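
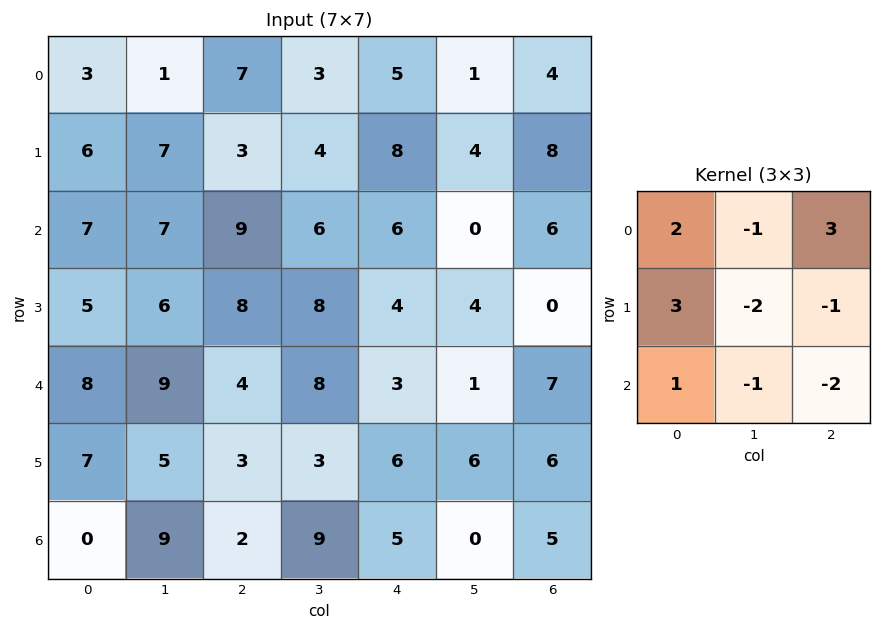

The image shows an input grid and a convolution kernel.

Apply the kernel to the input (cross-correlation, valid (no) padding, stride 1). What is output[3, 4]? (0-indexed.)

The receptive field on the input at this output position is [4 4 0 / 3 1 7 / 6 6 6]. Elementwise product with the kernel and sum: 4·2 + 4·-1 + 0·3 + 3·3 + 1·-2 + 7·-1 + 6·1 + 6·-1 + 6·-2.

-8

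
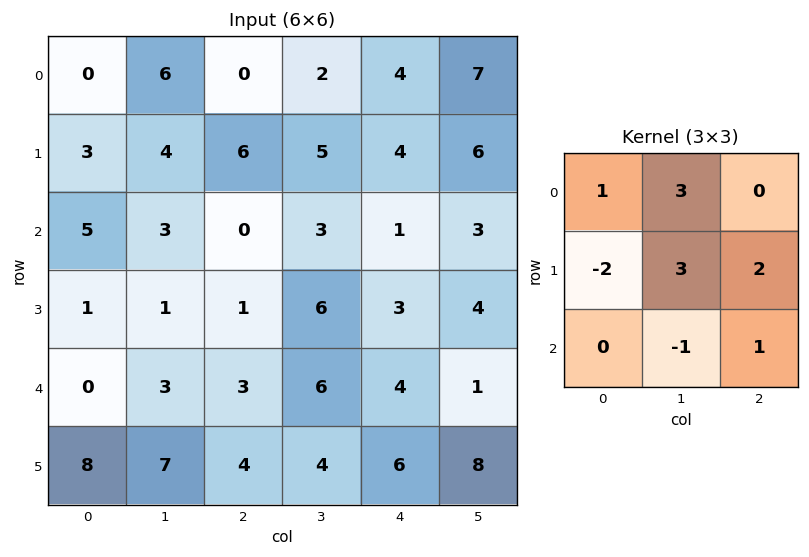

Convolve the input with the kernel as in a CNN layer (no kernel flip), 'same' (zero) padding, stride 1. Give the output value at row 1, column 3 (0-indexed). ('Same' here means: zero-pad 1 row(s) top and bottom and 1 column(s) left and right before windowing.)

The receptive field on the zero-padded input at this output position is [0 2 4 / 6 5 4 / 0 3 1]. Elementwise product with the kernel and sum: 0·1 + 2·3 + 6·-2 + 5·3 + 4·2 + 3·-1 + 1·1.

15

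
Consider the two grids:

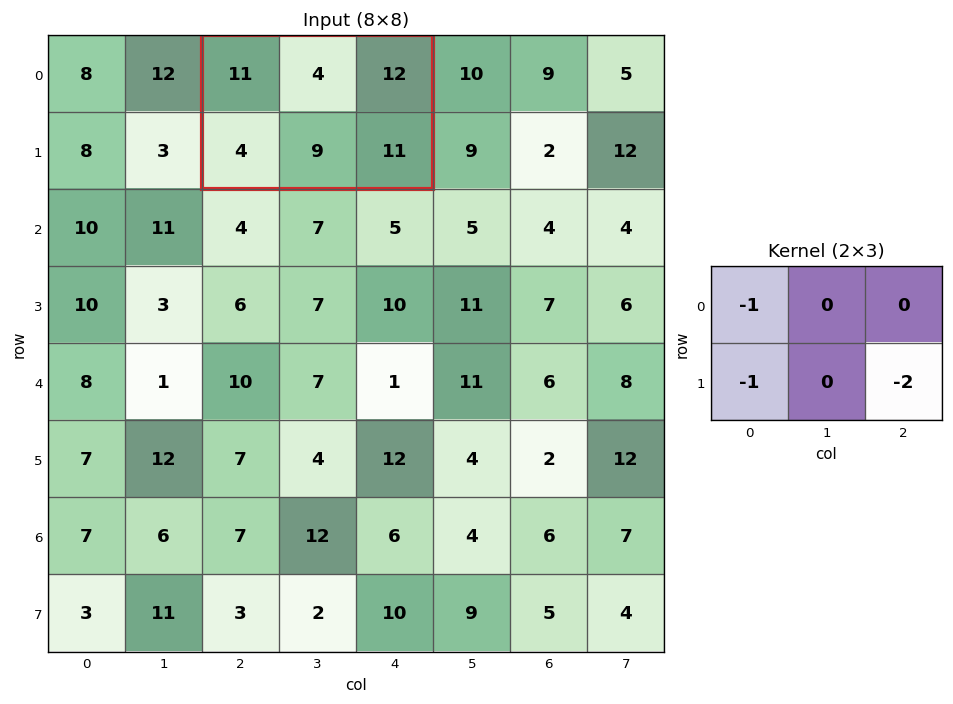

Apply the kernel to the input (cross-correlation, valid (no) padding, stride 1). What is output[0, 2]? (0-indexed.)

The receptive field on the input at this output position is [11 4 12 / 4 9 11]. Elementwise product with the kernel and sum: 11·-1 + 4·-1 + 11·-2.

-37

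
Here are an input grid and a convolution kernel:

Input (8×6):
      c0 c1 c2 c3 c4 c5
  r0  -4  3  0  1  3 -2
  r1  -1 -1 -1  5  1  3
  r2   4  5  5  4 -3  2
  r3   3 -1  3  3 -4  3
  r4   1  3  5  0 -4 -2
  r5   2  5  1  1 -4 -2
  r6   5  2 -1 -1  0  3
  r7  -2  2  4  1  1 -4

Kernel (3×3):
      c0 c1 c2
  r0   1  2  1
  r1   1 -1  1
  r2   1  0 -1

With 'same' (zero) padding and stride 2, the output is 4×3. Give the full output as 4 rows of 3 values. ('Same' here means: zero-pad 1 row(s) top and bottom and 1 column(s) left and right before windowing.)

8 -2 -2
-1 2 19
2 10 3
4 11 -2

Output[0,0]: The receptive field on the zero-padded input at this output position is [0 0 0 / 0 -4 3 / 0 -1 -1]. Elementwise product with the kernel and sum: 0·1 + 0·2 + 0·1 + 0·1 + -4·-1 + 3·1 + 0·1 + -1·-1.
Output[0,1]: The receptive field on the zero-padded input at this output position is [0 0 0 / 3 0 1 / -1 -1 5]. Elementwise product with the kernel and sum: 0·1 + 0·2 + 0·1 + 3·1 + 0·-1 + 1·1 + -1·1 + 5·-1.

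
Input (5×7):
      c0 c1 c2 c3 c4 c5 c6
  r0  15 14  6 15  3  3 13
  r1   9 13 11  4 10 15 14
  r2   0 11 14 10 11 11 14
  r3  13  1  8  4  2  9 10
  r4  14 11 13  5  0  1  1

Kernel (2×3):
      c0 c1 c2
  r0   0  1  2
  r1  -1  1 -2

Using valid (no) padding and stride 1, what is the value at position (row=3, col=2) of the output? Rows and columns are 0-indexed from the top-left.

0

The receptive field on the input at this output position is [8 4 2 / 13 5 0]. Elementwise product with the kernel and sum: 4·1 + 2·2 + 13·-1 + 5·1 + 0·-2.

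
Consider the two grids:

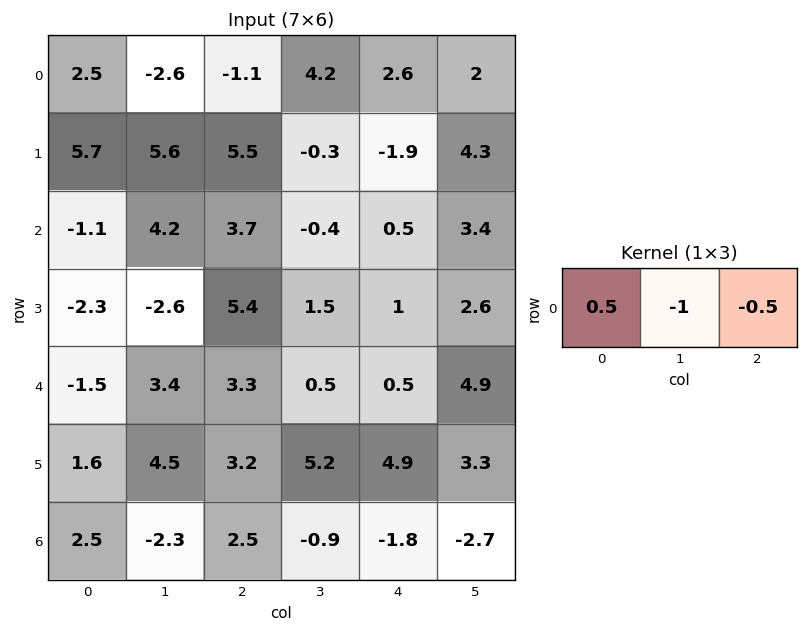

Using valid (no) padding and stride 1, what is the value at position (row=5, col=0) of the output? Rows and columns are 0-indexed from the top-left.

The receptive field on the input at this output position is [1.6 4.5 3.2]. Elementwise product with the kernel and sum: 1.6·0.5 + 4.5·-1 + 3.2·-0.5.

-5.3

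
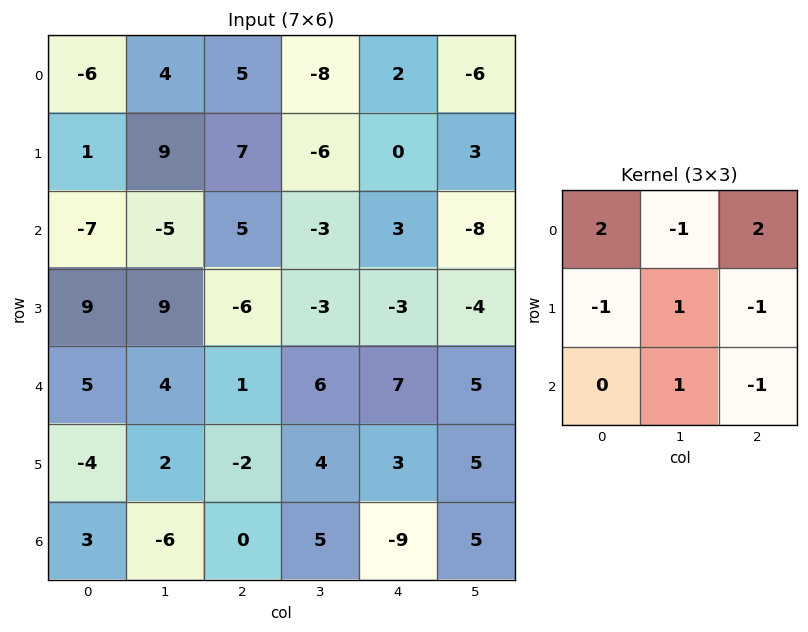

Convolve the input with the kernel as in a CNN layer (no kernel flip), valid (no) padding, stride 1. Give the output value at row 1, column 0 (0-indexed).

The receptive field on the input at this output position is [1 9 7 / -7 -5 5 / 9 9 -6]. Elementwise product with the kernel and sum: 1·2 + 9·-1 + 7·2 + -7·-1 + -5·1 + 5·-1 + 9·1 + -6·-1.

19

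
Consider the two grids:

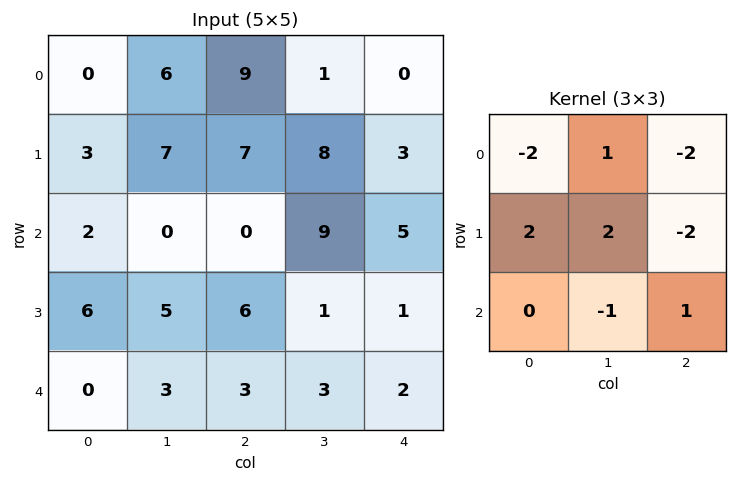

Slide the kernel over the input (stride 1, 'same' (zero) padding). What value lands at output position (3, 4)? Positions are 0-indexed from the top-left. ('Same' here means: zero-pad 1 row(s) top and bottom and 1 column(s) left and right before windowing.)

-11

The receptive field on the zero-padded input at this output position is [9 5 0 / 1 1 0 / 3 2 0]. Elementwise product with the kernel and sum: 9·-2 + 5·1 + 0·-2 + 1·2 + 1·2 + 0·-2 + 2·-1 + 0·1.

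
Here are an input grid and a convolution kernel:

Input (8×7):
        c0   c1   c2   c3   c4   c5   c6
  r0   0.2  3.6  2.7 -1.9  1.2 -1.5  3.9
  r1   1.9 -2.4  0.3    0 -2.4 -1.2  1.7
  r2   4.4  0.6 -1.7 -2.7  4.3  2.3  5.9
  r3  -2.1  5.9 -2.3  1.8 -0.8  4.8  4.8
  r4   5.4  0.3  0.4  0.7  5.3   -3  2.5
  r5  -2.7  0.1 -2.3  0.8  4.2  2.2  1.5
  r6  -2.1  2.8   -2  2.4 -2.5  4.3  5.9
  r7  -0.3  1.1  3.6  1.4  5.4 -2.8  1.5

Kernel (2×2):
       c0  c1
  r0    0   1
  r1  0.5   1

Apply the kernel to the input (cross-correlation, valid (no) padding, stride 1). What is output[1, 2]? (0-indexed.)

The receptive field on the input at this output position is [0.3 0 / -1.7 -2.7]. Elementwise product with the kernel and sum: 0·1 + -1.7·0.5 + -2.7·1.

-3.55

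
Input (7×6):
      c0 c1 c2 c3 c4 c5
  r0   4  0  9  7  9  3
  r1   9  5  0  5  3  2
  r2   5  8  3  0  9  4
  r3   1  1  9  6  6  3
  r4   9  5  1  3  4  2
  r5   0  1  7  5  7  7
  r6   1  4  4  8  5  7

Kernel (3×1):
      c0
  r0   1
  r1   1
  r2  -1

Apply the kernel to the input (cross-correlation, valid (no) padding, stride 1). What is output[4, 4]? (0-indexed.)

6

The receptive field on the input at this output position is [4 / 7 / 5]. Elementwise product with the kernel and sum: 4·1 + 7·1 + 5·-1.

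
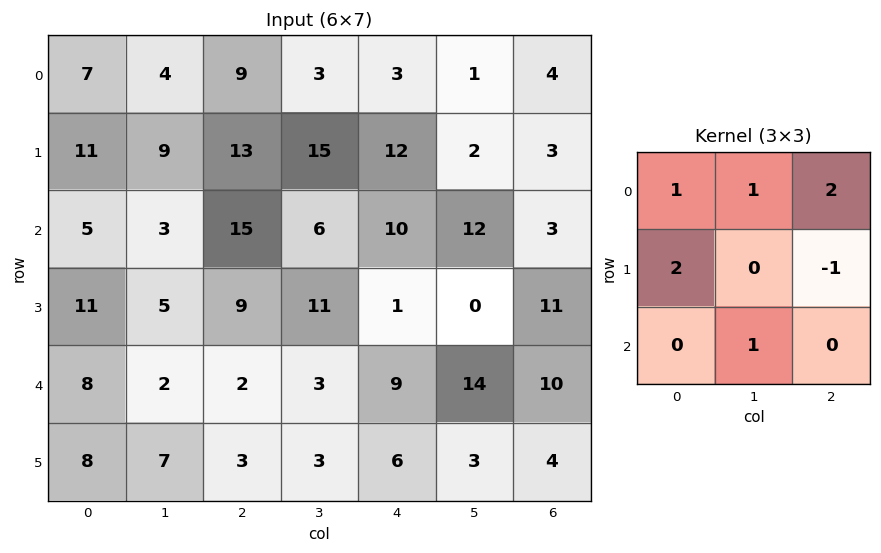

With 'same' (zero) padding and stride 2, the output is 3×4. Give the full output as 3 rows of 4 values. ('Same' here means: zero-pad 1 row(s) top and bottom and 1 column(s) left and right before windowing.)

Output[0,0]: The receptive field on the zero-padded input at this output position is [0 0 0 / 0 7 4 / 0 11 9]. Elementwise product with the kernel and sum: 0·1 + 0·1 + 0·2 + 0·2 + 4·-1 + 11·1.
Output[0,1]: The receptive field on the zero-padded input at this output position is [0 0 0 / 4 9 3 / 9 13 15]. Elementwise product with the kernel and sum: 0·1 + 0·1 + 0·2 + 4·2 + 3·-1 + 13·1.

7 18 17 5
37 61 32 40
27 40 10 43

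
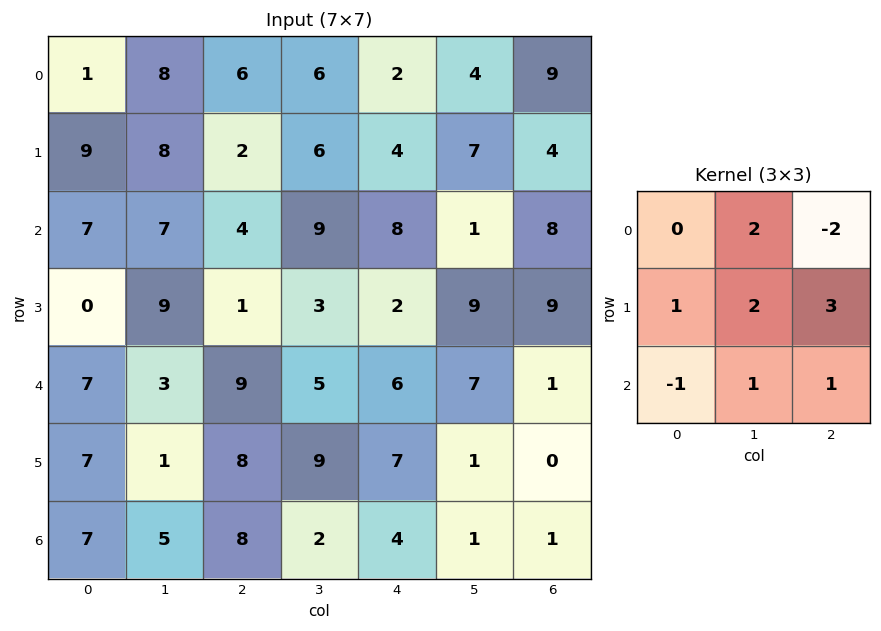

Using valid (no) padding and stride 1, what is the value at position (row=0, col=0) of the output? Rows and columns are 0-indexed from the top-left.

39

The receptive field on the input at this output position is [1 8 6 / 9 8 2 / 7 7 4]. Elementwise product with the kernel and sum: 8·2 + 6·-2 + 9·1 + 8·2 + 2·3 + 7·-1 + 7·1 + 4·1.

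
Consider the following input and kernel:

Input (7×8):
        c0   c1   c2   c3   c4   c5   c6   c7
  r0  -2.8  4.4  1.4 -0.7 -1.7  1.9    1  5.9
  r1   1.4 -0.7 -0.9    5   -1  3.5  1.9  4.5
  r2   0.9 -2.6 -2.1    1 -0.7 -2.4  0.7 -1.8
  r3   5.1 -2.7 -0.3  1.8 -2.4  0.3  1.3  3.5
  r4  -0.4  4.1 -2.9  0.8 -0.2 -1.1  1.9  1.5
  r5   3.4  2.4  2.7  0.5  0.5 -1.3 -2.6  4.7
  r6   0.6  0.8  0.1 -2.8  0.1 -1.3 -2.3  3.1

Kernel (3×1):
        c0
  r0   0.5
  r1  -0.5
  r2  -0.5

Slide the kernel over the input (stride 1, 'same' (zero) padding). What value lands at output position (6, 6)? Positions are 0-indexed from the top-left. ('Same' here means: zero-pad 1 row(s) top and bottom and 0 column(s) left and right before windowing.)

The receptive field on the zero-padded input at this output position is [-2.6 / -2.3 / 0]. Elementwise product with the kernel and sum: -2.6·0.5 + -2.3·-0.5 + 0·-0.5.

-0.15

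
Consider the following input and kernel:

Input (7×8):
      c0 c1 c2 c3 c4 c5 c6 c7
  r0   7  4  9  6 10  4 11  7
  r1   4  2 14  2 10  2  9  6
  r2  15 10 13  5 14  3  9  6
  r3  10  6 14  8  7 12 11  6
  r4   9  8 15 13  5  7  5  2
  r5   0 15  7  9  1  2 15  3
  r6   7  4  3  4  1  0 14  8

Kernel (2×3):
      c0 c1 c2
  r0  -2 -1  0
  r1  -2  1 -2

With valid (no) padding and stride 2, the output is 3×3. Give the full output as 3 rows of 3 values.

Output[0,0]: The receptive field on the input at this output position is [7 4 9 / 4 2 14]. Elementwise product with the kernel and sum: 7·-2 + 4·-1 + 4·-2 + 2·1 + 14·-2.

-52 -70 -60
-82 -65 -55
-25 -50 -47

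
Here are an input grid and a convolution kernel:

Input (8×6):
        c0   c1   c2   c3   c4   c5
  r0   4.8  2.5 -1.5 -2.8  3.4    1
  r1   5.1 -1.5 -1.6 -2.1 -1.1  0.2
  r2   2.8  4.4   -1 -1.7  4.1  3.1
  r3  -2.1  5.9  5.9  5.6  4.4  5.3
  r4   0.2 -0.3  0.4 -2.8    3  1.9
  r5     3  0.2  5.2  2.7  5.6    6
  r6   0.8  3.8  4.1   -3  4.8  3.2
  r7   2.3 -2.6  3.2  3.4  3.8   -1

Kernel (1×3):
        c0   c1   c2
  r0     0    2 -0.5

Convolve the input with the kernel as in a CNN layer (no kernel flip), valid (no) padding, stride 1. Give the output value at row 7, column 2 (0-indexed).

4.9

The receptive field on the input at this output position is [3.2 3.4 3.8]. Elementwise product with the kernel and sum: 3.4·2 + 3.8·-0.5.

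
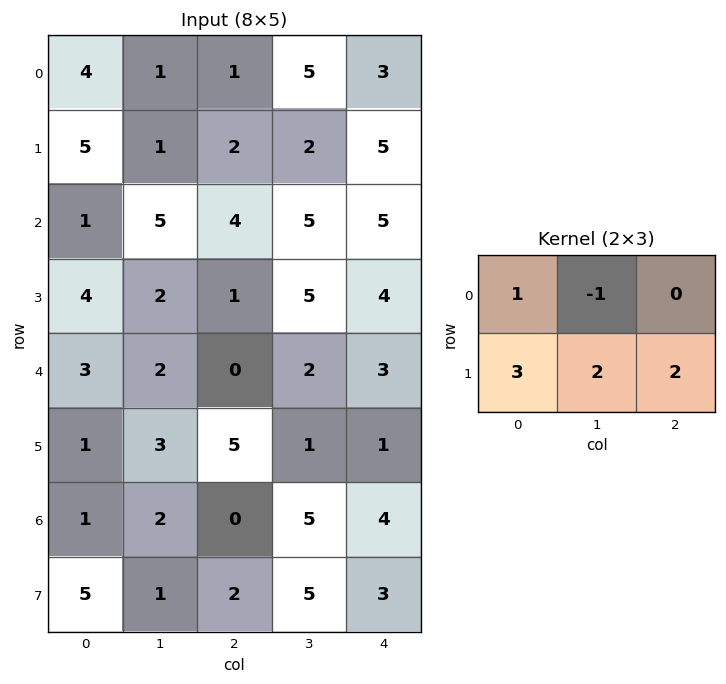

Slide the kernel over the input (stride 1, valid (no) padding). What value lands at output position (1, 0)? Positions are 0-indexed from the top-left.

25

The receptive field on the input at this output position is [5 1 2 / 1 5 4]. Elementwise product with the kernel and sum: 5·1 + 1·-1 + 1·3 + 5·2 + 4·2.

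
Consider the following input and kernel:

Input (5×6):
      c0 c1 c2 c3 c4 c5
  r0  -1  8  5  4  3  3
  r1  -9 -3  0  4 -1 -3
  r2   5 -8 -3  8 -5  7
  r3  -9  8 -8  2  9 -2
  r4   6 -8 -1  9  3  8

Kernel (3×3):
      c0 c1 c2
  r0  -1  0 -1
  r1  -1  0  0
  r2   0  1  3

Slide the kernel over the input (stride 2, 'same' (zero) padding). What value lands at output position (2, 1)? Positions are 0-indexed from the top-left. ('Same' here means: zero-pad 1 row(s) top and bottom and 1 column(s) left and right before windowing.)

The receptive field on the zero-padded input at this output position is [8 -8 2 / -8 -1 9 / 0 0 0]. Elementwise product with the kernel and sum: 8·-1 + 2·-1 + -8·-1 + 0·1 + 0·3.

-2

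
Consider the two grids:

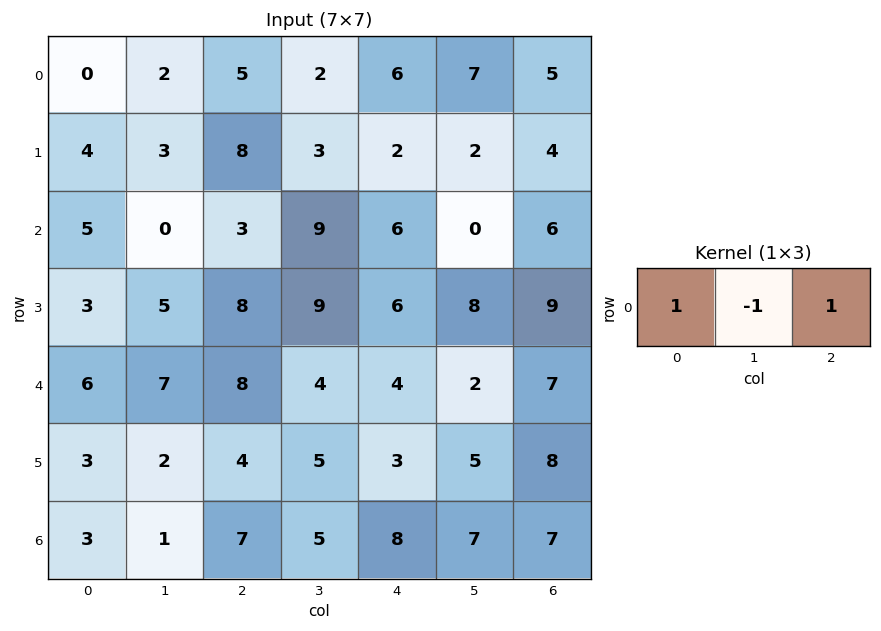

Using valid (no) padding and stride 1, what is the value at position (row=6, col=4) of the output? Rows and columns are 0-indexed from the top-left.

8

The receptive field on the input at this output position is [8 7 7]. Elementwise product with the kernel and sum: 8·1 + 7·-1 + 7·1.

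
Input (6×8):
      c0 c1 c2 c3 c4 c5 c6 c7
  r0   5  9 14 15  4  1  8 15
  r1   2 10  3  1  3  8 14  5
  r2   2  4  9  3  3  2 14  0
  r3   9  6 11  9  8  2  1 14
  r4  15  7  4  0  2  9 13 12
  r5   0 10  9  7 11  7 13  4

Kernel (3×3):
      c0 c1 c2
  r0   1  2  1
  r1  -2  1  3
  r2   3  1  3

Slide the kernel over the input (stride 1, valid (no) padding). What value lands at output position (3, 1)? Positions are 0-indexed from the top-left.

The receptive field on the input at this output position is [6 11 9 / 7 4 0 / 10 9 7]. Elementwise product with the kernel and sum: 6·1 + 11·2 + 9·1 + 7·-2 + 4·1 + 0·3 + 10·3 + 9·1 + 7·3.

87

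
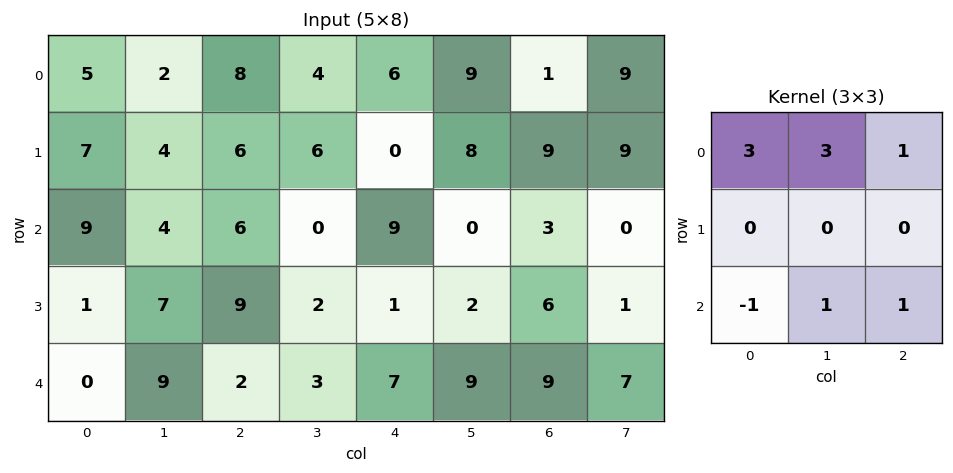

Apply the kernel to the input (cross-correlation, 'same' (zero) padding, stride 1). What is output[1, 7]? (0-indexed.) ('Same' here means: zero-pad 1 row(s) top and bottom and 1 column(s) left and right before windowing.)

The receptive field on the zero-padded input at this output position is [1 9 0 / 9 9 0 / 3 0 0]. Elementwise product with the kernel and sum: 1·3 + 9·3 + 0·1 + 3·-1 + 0·1 + 0·1.

27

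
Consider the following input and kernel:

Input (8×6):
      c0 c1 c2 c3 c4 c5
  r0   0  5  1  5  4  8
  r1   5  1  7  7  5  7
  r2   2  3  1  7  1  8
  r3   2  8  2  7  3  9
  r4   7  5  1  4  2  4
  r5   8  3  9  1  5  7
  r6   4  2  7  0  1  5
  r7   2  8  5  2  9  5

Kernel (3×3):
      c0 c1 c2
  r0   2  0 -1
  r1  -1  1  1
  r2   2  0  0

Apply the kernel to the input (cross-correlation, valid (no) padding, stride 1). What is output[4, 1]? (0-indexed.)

17

The receptive field on the input at this output position is [5 1 4 / 3 9 1 / 2 7 0]. Elementwise product with the kernel and sum: 5·2 + 4·-1 + 3·-1 + 9·1 + 1·1 + 2·2.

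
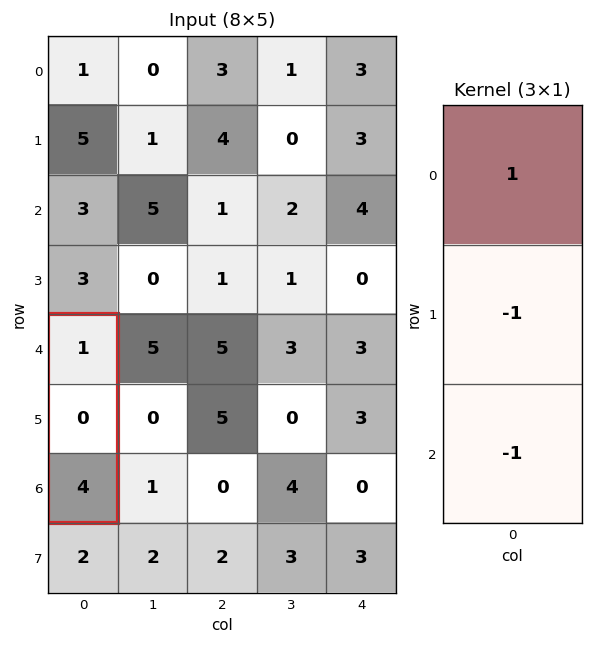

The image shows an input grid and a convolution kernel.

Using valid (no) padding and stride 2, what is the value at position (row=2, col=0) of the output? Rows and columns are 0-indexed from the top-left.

The receptive field on the input at this output position is [1 / 0 / 4]. Elementwise product with the kernel and sum: 1·1 + 0·-1 + 4·-1.

-3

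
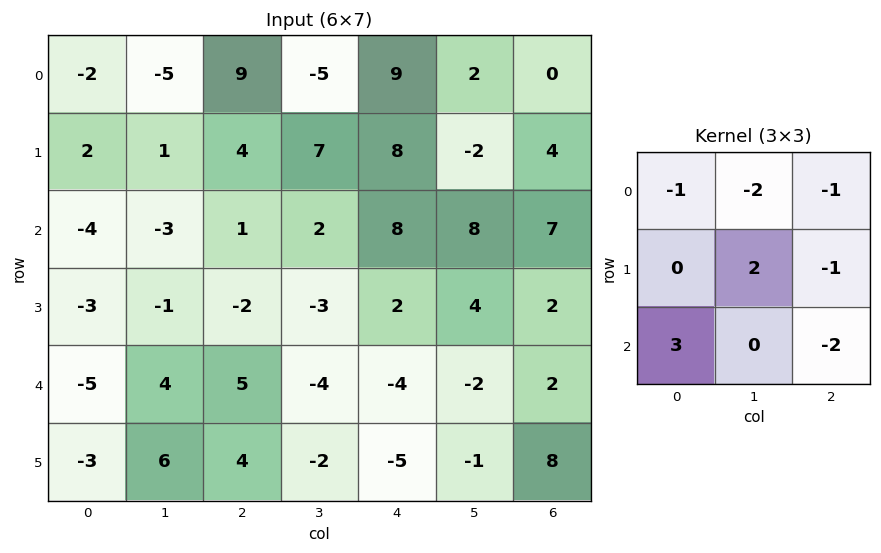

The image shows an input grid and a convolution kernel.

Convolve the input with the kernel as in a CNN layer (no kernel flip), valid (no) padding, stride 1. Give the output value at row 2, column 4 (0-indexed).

The receptive field on the input at this output position is [8 8 7 / 2 4 2 / -4 -2 2]. Elementwise product with the kernel and sum: 8·-1 + 8·-2 + 7·-1 + 4·2 + 2·-1 + -4·3 + 2·-2.

-41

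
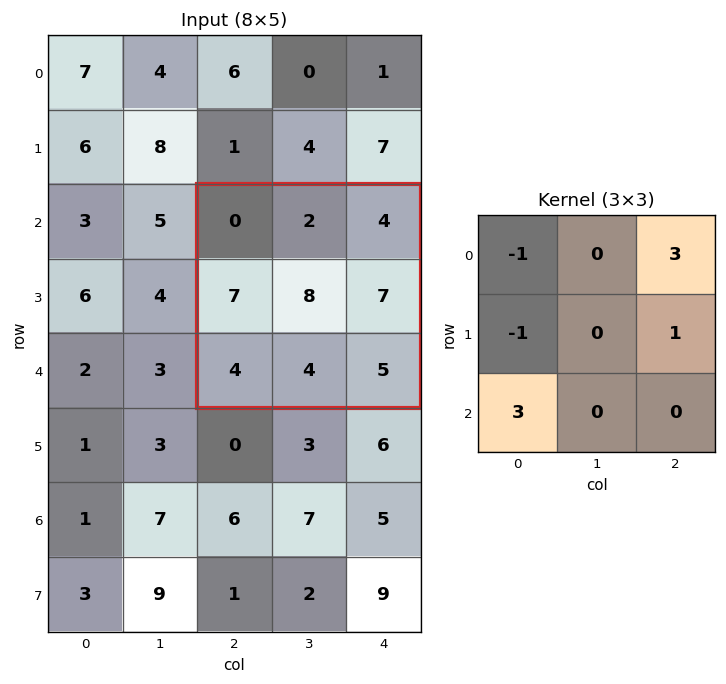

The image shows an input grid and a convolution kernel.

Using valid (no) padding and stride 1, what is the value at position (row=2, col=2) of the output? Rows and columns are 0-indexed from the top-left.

24

The receptive field on the input at this output position is [0 2 4 / 7 8 7 / 4 4 5]. Elementwise product with the kernel and sum: 0·-1 + 4·3 + 7·-1 + 7·1 + 4·3.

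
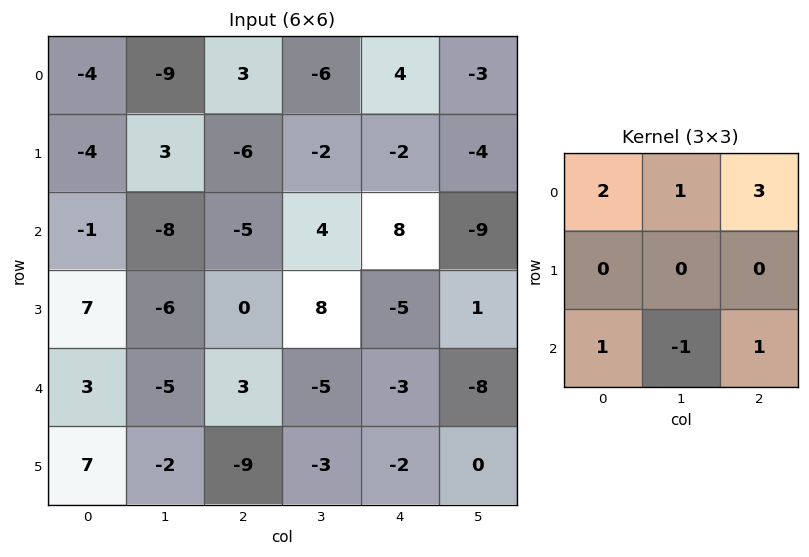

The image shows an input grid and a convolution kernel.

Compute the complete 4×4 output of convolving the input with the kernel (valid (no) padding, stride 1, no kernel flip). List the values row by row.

-6 -32 11 -30
-10 -4 -33 -4
-14 -22 23 -21
8 16 -15 13

Output[0,0]: The receptive field on the input at this output position is [-4 -9 3 / -4 3 -6 / -1 -8 -5]. Elementwise product with the kernel and sum: -4·2 + -9·1 + 3·3 + -1·1 + -8·-1 + -5·1.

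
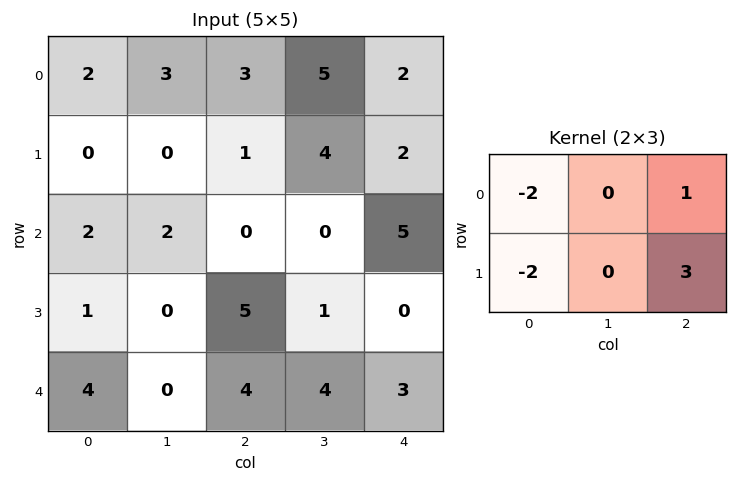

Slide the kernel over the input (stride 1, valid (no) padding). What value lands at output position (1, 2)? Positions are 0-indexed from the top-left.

The receptive field on the input at this output position is [1 4 2 / 0 0 5]. Elementwise product with the kernel and sum: 1·-2 + 2·1 + 0·-2 + 5·3.

15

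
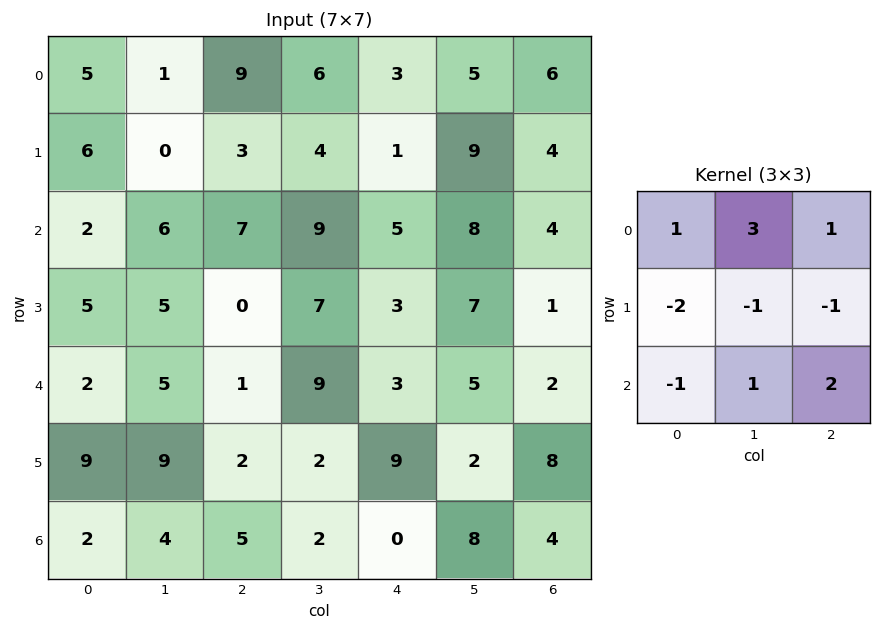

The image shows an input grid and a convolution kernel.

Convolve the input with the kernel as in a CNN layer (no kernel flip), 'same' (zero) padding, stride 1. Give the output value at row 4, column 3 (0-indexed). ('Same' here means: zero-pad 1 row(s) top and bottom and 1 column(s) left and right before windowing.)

The receptive field on the zero-padded input at this output position is [0 7 3 / 1 9 3 / 2 2 9]. Elementwise product with the kernel and sum: 0·1 + 7·3 + 3·1 + 1·-2 + 9·-1 + 3·-1 + 2·-1 + 2·1 + 9·2.

28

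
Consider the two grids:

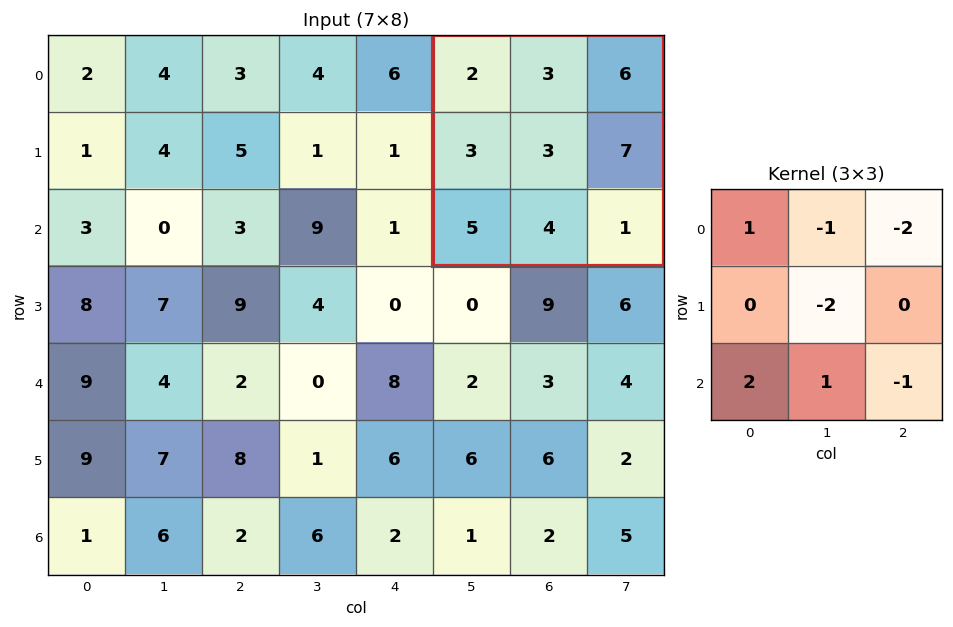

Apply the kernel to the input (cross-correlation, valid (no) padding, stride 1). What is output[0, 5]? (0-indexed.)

The receptive field on the input at this output position is [2 3 6 / 3 3 7 / 5 4 1]. Elementwise product with the kernel and sum: 2·1 + 3·-1 + 6·-2 + 3·-2 + 5·2 + 4·1 + 1·-1.

-6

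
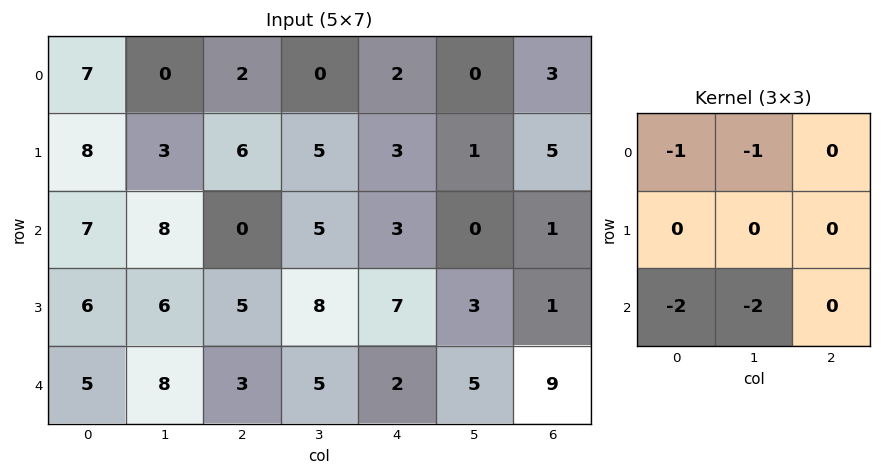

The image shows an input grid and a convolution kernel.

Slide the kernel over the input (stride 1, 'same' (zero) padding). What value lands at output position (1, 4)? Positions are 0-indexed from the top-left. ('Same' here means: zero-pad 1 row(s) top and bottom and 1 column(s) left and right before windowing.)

-18

The receptive field on the zero-padded input at this output position is [0 2 0 / 5 3 1 / 5 3 0]. Elementwise product with the kernel and sum: 0·-1 + 2·-1 + 5·-2 + 3·-2.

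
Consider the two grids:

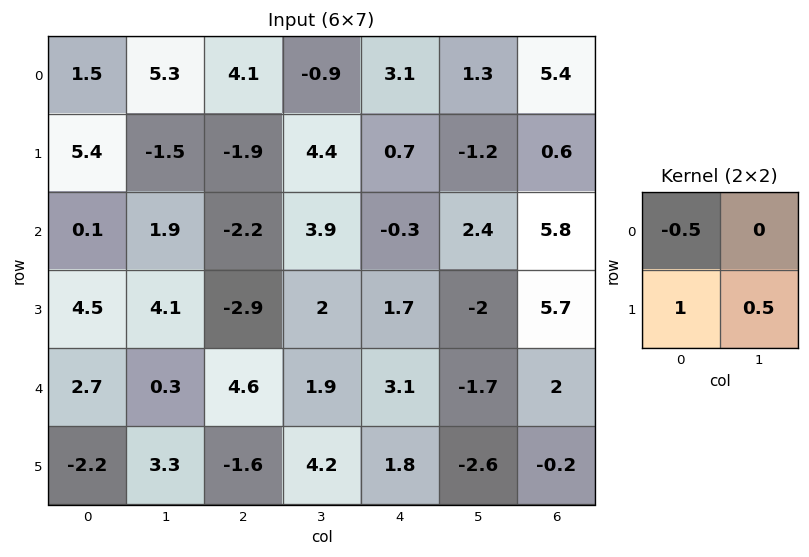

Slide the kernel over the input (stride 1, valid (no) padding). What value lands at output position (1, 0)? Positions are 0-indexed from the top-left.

The receptive field on the input at this output position is [5.4 -1.5 / 0.1 1.9]. Elementwise product with the kernel and sum: 5.4·-0.5 + 0.1·1 + 1.9·0.5.

-1.65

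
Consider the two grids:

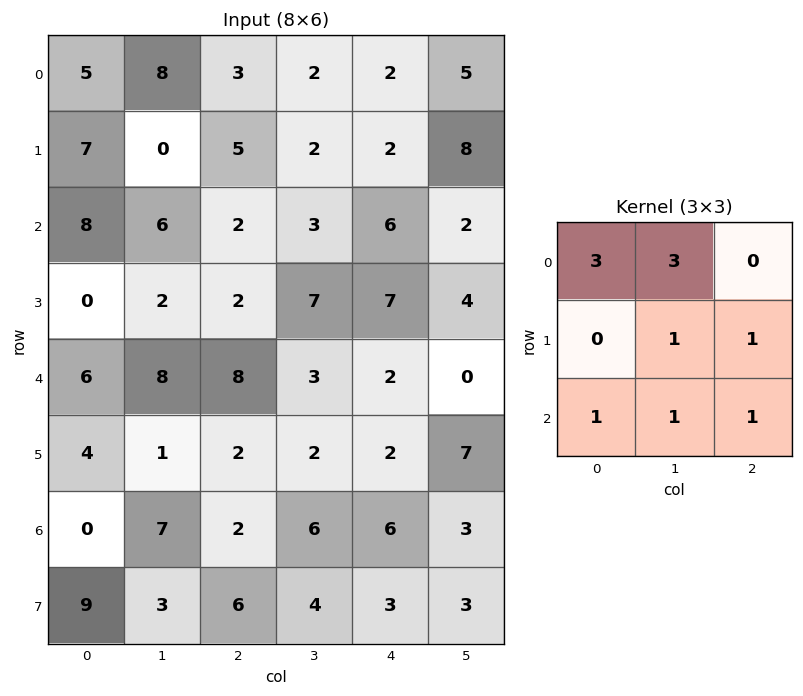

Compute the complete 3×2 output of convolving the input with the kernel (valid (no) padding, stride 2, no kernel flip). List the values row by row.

60 30
68 42
54 51

Output[0,0]: The receptive field on the input at this output position is [5 8 3 / 7 0 5 / 8 6 2]. Elementwise product with the kernel and sum: 5·3 + 8·3 + 0·1 + 5·1 + 8·1 + 6·1 + 2·1.
Output[0,1]: The receptive field on the input at this output position is [3 2 2 / 5 2 2 / 2 3 6]. Elementwise product with the kernel and sum: 3·3 + 2·3 + 2·1 + 2·1 + 2·1 + 3·1 + 6·1.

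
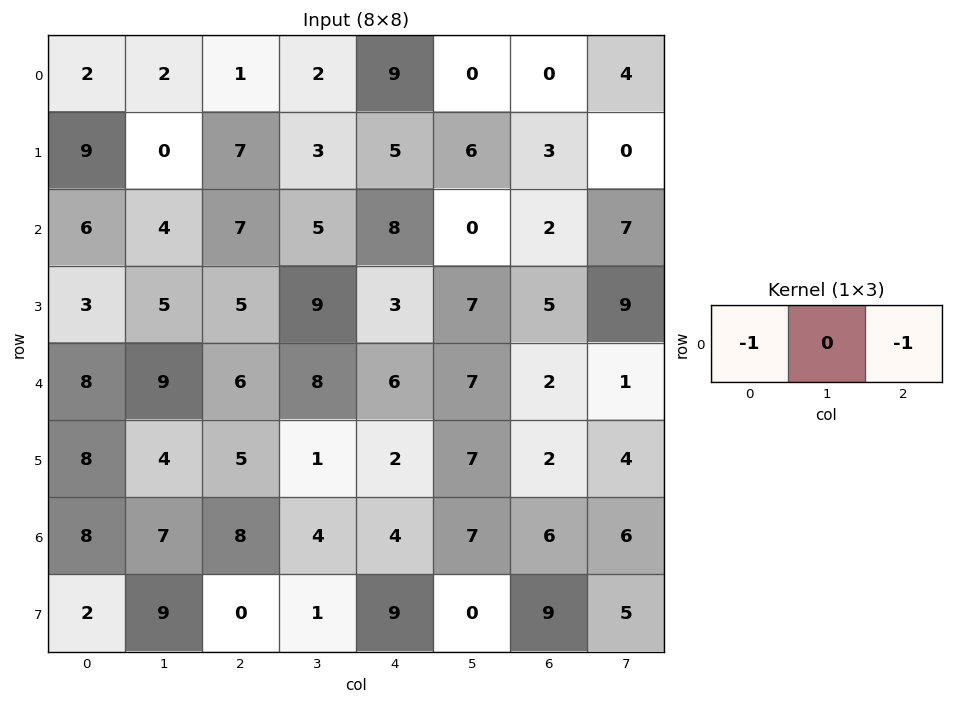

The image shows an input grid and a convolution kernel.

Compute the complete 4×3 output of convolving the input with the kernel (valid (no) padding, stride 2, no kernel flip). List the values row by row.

-3 -10 -9
-13 -15 -10
-14 -12 -8
-16 -12 -10

Output[0,0]: The receptive field on the input at this output position is [2 2 1]. Elementwise product with the kernel and sum: 2·-1 + 1·-1.
Output[0,1]: The receptive field on the input at this output position is [1 2 9]. Elementwise product with the kernel and sum: 1·-1 + 9·-1.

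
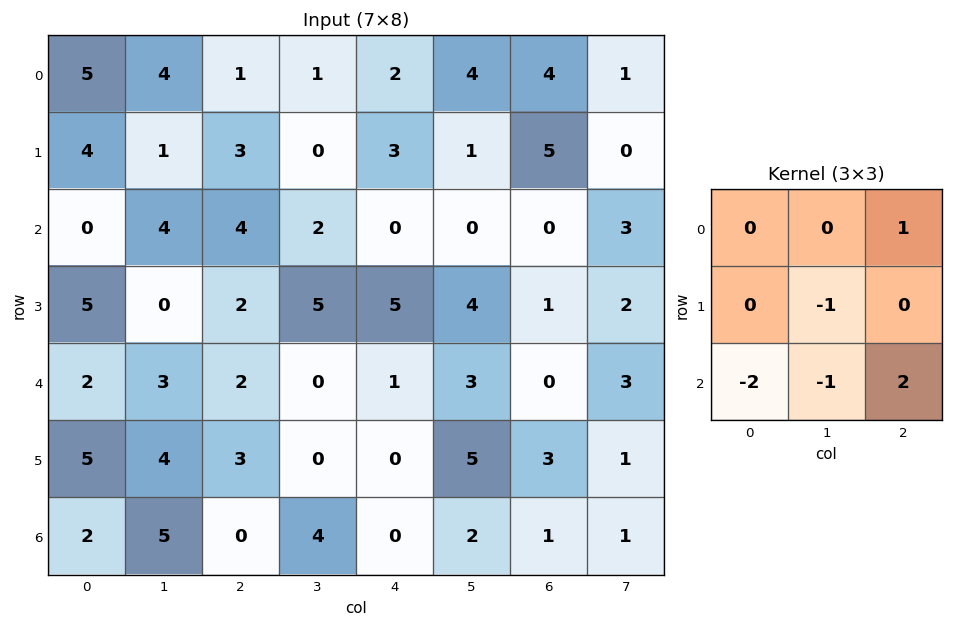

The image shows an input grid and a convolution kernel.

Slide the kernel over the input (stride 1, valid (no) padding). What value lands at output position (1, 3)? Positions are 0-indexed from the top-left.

-6

The receptive field on the input at this output position is [0 3 1 / 2 0 0 / 5 5 4]. Elementwise product with the kernel and sum: 1·1 + 0·-1 + 5·-2 + 5·-1 + 4·2.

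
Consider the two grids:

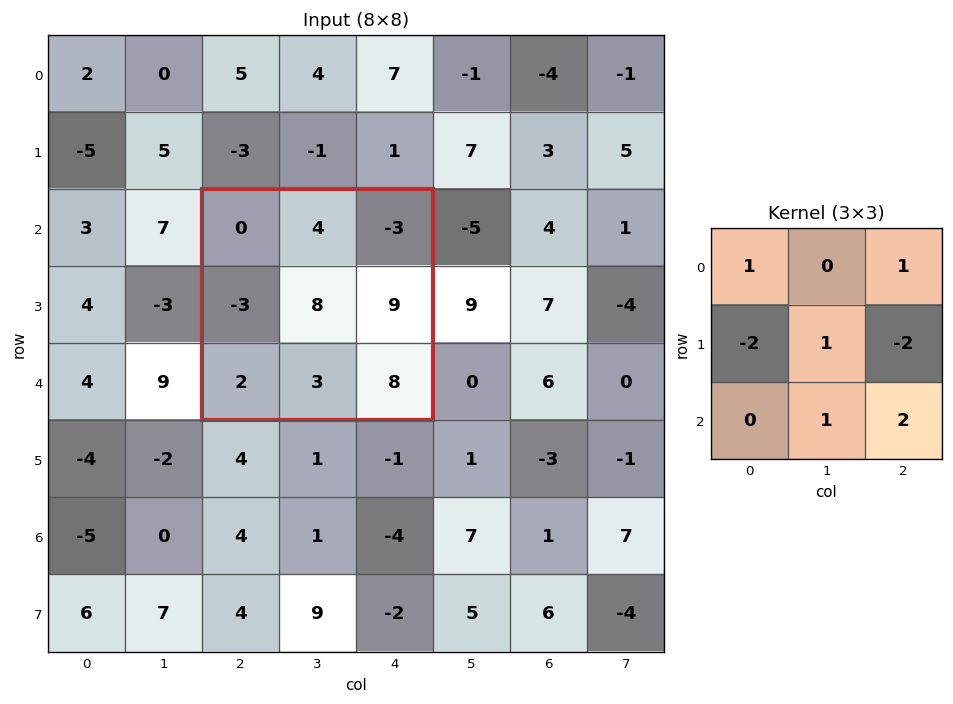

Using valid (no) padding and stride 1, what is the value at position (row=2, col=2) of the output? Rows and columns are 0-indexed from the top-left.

The receptive field on the input at this output position is [0 4 -3 / -3 8 9 / 2 3 8]. Elementwise product with the kernel and sum: 0·1 + -3·1 + -3·-2 + 8·1 + 9·-2 + 3·1 + 8·2.

12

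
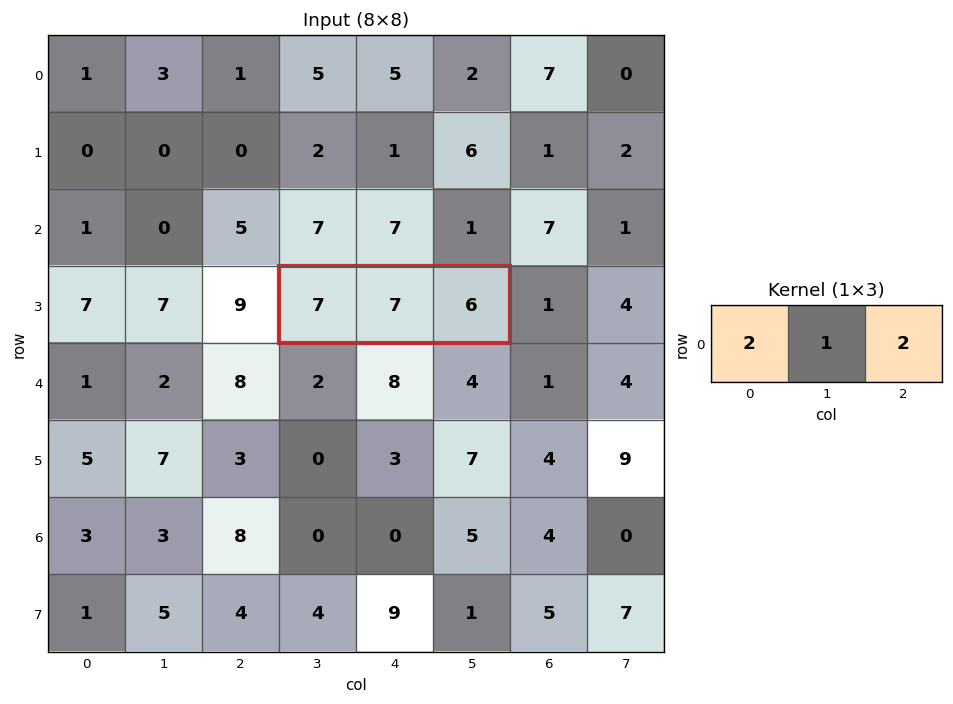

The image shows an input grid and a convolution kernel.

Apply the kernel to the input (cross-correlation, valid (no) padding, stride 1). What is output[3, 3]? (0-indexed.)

The receptive field on the input at this output position is [7 7 6]. Elementwise product with the kernel and sum: 7·2 + 7·1 + 6·2.

33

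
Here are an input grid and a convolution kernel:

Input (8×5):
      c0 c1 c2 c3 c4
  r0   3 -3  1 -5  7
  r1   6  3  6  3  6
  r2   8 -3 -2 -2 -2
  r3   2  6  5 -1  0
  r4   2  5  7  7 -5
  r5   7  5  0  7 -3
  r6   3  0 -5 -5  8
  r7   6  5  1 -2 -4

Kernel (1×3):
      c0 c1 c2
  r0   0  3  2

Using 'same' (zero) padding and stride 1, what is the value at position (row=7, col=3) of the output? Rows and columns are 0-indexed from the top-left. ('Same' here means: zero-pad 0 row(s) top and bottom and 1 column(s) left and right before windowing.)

-14

The receptive field on the zero-padded input at this output position is [1 -2 -4]. Elementwise product with the kernel and sum: -2·3 + -4·2.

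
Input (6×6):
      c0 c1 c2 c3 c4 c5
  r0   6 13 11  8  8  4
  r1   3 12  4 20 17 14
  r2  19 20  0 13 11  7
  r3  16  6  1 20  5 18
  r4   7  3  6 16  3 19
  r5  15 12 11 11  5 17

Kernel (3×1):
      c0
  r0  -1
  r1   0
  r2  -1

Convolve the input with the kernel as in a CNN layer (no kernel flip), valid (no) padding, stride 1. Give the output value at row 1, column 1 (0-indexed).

The receptive field on the input at this output position is [12 / 20 / 6]. Elementwise product with the kernel and sum: 12·-1 + 6·-1.

-18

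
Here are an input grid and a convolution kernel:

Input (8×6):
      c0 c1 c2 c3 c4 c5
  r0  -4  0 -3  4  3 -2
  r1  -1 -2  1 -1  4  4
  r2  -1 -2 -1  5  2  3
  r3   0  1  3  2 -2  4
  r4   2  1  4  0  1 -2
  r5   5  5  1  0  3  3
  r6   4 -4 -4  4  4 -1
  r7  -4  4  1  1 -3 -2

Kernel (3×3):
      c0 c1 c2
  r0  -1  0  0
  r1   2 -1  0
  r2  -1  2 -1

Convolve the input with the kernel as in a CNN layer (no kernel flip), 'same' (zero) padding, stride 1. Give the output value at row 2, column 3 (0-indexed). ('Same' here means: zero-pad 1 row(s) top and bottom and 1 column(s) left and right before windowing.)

The receptive field on the zero-padded input at this output position is [1 -1 4 / -1 5 2 / 3 2 -2]. Elementwise product with the kernel and sum: 1·-1 + -1·2 + 5·-1 + 3·-1 + 2·2 + -2·-1.

-5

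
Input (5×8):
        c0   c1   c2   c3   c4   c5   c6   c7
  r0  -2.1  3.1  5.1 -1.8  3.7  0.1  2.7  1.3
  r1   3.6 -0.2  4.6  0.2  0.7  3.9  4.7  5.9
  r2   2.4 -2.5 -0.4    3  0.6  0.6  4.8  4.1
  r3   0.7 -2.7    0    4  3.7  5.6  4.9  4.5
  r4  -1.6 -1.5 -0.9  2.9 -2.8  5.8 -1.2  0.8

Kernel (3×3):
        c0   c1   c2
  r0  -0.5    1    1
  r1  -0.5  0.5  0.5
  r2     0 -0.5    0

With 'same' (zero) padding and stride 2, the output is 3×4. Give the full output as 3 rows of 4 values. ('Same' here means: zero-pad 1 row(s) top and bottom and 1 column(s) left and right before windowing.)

-1.3 -2.2 2.45 -0.4
3 7.45 1.75 10.35
-3.55 7.1 7.35 3.5

Output[0,0]: The receptive field on the zero-padded input at this output position is [0 0 0 / 0 -2.1 3.1 / 0 3.6 -0.2]. Elementwise product with the kernel and sum: 0·-0.5 + 0·1 + 0·1 + 0·-0.5 + -2.1·0.5 + 3.1·0.5 + 3.6·-0.5.
Output[0,1]: The receptive field on the zero-padded input at this output position is [0 0 0 / 3.1 5.1 -1.8 / -0.2 4.6 0.2]. Elementwise product with the kernel and sum: 0·-0.5 + 0·1 + 0·1 + 3.1·-0.5 + 5.1·0.5 + -1.8·0.5 + 4.6·-0.5.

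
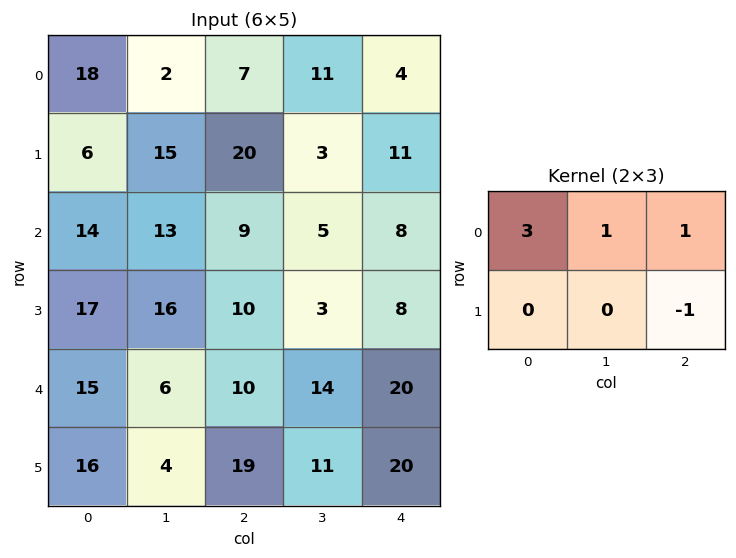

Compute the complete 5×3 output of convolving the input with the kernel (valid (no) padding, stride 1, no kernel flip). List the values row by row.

43 21 25
44 63 66
54 50 32
67 47 21
42 31 44

Output[0,0]: The receptive field on the input at this output position is [18 2 7 / 6 15 20]. Elementwise product with the kernel and sum: 18·3 + 2·1 + 7·1 + 20·-1.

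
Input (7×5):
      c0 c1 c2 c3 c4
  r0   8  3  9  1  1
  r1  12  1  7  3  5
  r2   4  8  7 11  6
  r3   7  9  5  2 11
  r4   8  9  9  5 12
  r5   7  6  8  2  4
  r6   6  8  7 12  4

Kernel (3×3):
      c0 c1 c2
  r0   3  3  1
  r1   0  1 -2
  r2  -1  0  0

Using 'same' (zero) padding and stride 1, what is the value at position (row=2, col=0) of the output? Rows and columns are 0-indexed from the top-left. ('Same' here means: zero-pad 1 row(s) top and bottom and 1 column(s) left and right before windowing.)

25

The receptive field on the zero-padded input at this output position is [0 12 1 / 0 4 8 / 0 7 9]. Elementwise product with the kernel and sum: 0·3 + 12·3 + 1·1 + 4·1 + 8·-2 + 0·-1.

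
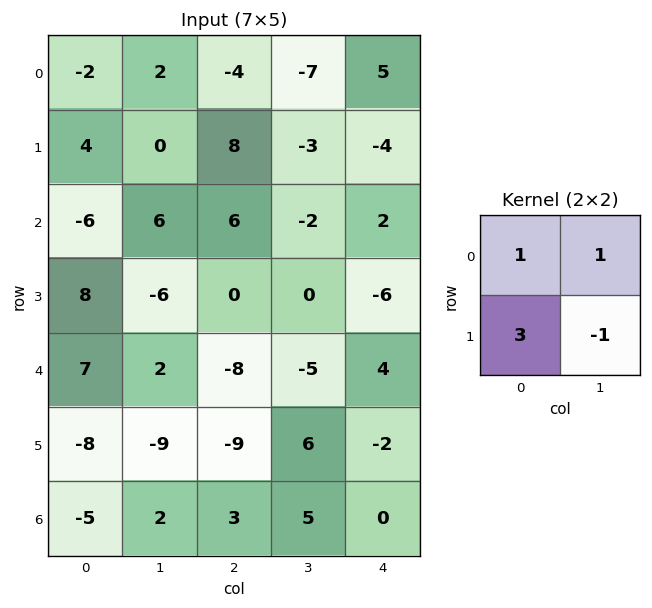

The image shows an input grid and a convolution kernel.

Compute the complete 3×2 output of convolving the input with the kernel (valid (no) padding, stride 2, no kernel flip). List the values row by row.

Output[0,0]: The receptive field on the input at this output position is [-2 2 / 4 0]. Elementwise product with the kernel and sum: -2·1 + 2·1 + 4·3 + 0·-1.

12 16
30 4
-6 -46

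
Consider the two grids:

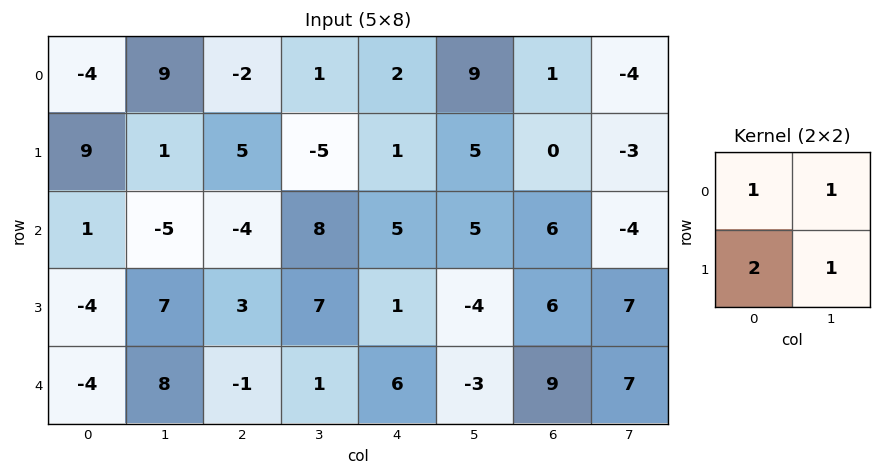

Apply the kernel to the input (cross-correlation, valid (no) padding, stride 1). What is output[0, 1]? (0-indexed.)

14

The receptive field on the input at this output position is [9 -2 / 1 5]. Elementwise product with the kernel and sum: 9·1 + -2·1 + 1·2 + 5·1.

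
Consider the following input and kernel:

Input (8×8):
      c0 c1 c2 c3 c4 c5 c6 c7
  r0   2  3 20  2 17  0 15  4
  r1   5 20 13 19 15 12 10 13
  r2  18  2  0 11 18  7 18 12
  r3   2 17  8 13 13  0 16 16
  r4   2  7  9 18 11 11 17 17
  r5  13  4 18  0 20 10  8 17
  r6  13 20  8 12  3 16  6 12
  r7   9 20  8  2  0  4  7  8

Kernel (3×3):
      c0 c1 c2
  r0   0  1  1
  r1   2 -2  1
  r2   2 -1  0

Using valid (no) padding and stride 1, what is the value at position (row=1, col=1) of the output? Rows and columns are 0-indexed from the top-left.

The receptive field on the input at this output position is [20 13 19 / 2 0 11 / 17 8 13]. Elementwise product with the kernel and sum: 13·1 + 19·1 + 2·2 + 0·-2 + 11·1 + 17·2 + 8·-1.

73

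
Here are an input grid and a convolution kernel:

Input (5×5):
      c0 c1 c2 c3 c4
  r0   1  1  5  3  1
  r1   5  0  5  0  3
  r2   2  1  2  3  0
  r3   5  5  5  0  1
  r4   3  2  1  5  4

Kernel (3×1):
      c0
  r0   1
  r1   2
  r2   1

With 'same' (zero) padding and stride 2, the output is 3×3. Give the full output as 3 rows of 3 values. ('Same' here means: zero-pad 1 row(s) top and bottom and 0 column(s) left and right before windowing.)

Output[0,0]: The receptive field on the zero-padded input at this output position is [0 / 1 / 5]. Elementwise product with the kernel and sum: 0·1 + 1·2 + 5·1.
Output[0,1]: The receptive field on the zero-padded input at this output position is [0 / 5 / 5]. Elementwise product with the kernel and sum: 0·1 + 5·2 + 5·1.

7 15 5
14 14 4
11 7 9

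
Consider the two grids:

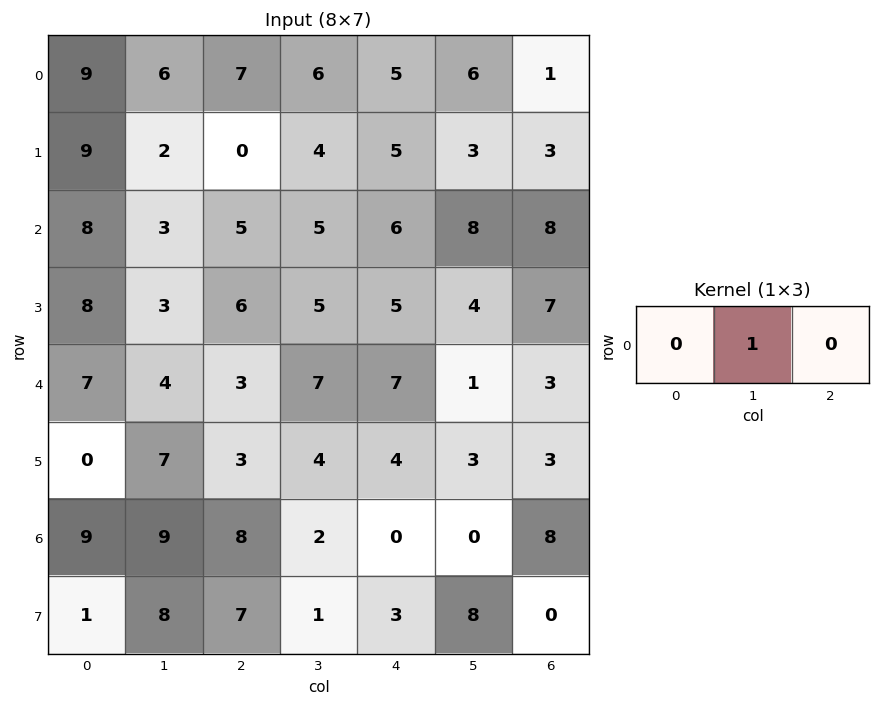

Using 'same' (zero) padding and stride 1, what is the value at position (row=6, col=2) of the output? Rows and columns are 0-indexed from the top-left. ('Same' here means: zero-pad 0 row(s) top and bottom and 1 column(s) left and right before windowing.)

8

The receptive field on the zero-padded input at this output position is [9 8 2]. Elementwise product with the kernel and sum: 8·1.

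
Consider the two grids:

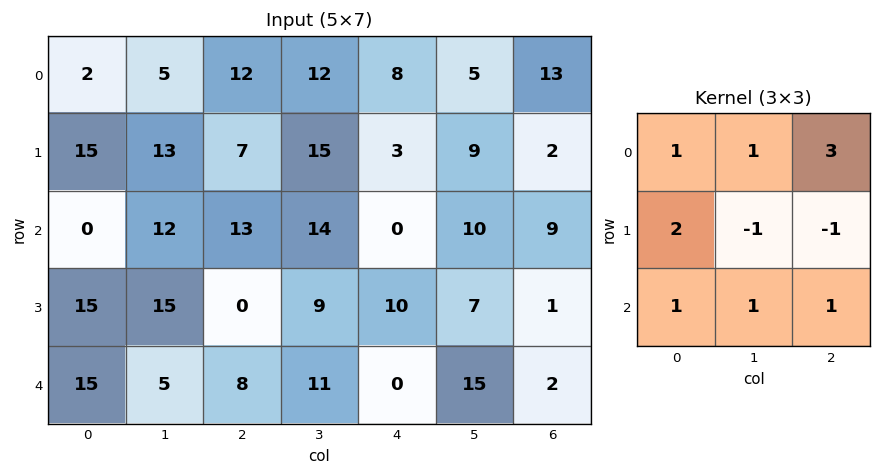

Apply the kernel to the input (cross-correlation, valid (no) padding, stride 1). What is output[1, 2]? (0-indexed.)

The receptive field on the input at this output position is [7 15 3 / 13 14 0 / 0 9 10]. Elementwise product with the kernel and sum: 7·1 + 15·1 + 3·3 + 13·2 + 14·-1 + 0·-1 + 0·1 + 9·1 + 10·1.

62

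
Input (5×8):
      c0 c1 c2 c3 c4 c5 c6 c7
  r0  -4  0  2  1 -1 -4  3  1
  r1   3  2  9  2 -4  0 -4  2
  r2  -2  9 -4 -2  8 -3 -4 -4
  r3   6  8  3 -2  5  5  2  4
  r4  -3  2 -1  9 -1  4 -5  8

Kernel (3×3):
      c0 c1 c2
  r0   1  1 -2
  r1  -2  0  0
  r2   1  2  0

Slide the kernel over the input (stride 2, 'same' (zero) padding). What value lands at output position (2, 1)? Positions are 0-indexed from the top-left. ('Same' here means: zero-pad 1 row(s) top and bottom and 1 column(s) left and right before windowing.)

11

The receptive field on the zero-padded input at this output position is [8 3 -2 / 2 -1 9 / 0 0 0]. Elementwise product with the kernel and sum: 8·1 + 3·1 + -2·-2 + 2·-2 + 0·1 + 0·2.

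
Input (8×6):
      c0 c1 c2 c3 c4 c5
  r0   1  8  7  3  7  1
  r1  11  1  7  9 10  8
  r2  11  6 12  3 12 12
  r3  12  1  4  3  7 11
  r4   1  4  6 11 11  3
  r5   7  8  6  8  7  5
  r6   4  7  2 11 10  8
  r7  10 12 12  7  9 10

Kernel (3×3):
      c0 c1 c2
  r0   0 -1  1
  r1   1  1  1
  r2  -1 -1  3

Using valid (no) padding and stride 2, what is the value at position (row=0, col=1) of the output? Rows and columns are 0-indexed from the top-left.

51

The receptive field on the input at this output position is [7 3 7 / 7 9 10 / 12 3 12]. Elementwise product with the kernel and sum: 3·-1 + 7·1 + 7·1 + 9·1 + 10·1 + 12·-1 + 3·-1 + 12·3.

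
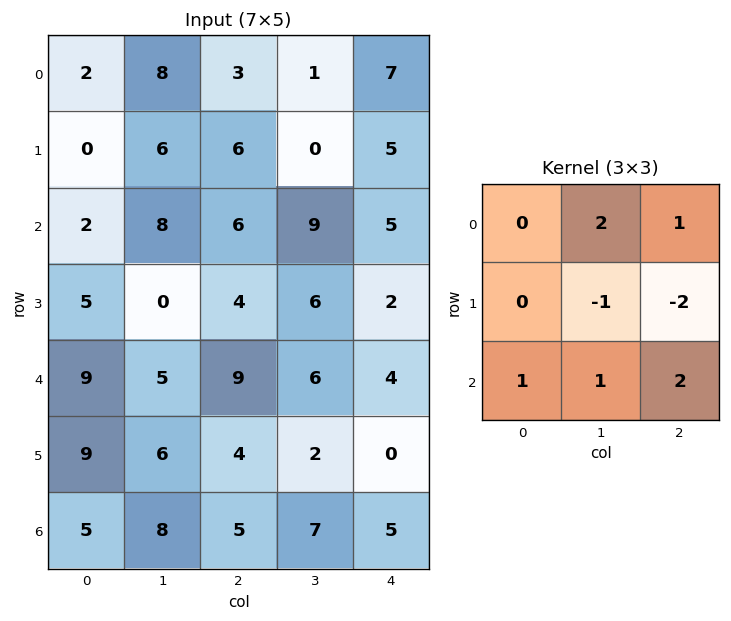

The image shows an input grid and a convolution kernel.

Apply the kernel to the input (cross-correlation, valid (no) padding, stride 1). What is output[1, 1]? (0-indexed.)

4

The receptive field on the input at this output position is [6 6 0 / 8 6 9 / 0 4 6]. Elementwise product with the kernel and sum: 6·2 + 0·1 + 6·-1 + 9·-2 + 0·1 + 4·1 + 6·2.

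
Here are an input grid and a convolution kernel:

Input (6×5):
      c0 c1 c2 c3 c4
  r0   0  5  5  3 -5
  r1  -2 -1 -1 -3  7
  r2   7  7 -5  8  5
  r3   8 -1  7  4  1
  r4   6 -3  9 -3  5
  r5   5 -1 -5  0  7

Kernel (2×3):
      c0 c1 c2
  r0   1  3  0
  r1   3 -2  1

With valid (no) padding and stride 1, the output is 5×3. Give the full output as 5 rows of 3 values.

10 16 24
-3 35 -36
61 -21 33
38 -10 57
9 31 -8

Output[0,0]: The receptive field on the input at this output position is [0 5 5 / -2 -1 -1]. Elementwise product with the kernel and sum: 0·1 + 5·3 + -2·3 + -1·-2 + -1·1.
Output[0,1]: The receptive field on the input at this output position is [5 5 3 / -1 -1 -3]. Elementwise product with the kernel and sum: 5·1 + 5·3 + -1·3 + -1·-2 + -3·1.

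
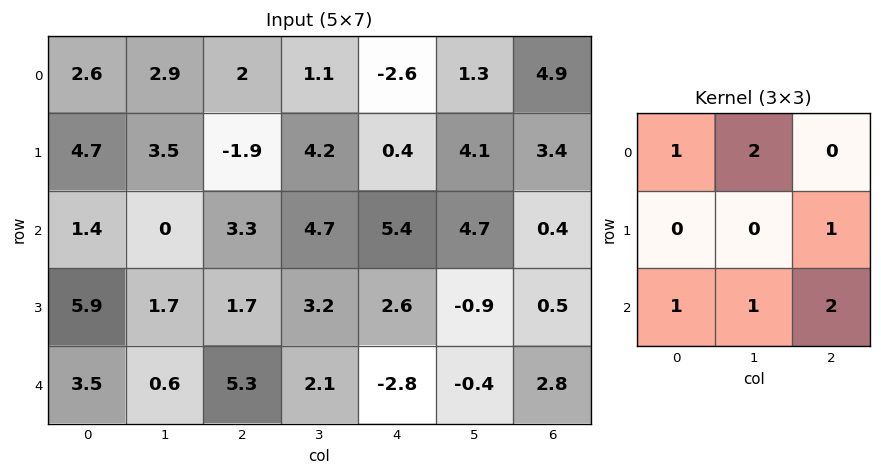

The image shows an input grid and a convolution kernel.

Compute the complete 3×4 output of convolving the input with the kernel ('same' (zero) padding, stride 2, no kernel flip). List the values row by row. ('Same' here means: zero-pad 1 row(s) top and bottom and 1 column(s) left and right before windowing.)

14.6 11.1 14.1 7.5
18.7 14.2 13.7 10.5
12.4 7.2 8 0.1

Output[0,0]: The receptive field on the zero-padded input at this output position is [0 0 0 / 0 2.6 2.9 / 0 4.7 3.5]. Elementwise product with the kernel and sum: 0·1 + 0·2 + 2.9·1 + 0·1 + 4.7·1 + 3.5·2.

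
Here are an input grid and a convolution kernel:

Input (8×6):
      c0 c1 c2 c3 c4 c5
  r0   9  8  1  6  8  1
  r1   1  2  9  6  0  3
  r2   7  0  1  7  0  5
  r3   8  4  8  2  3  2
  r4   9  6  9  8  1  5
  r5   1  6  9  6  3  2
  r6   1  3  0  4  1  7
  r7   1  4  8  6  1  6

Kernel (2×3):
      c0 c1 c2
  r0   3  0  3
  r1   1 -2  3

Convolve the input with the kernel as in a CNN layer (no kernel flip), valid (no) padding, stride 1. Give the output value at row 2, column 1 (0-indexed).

15

The receptive field on the input at this output position is [0 1 7 / 4 8 2]. Elementwise product with the kernel and sum: 0·3 + 7·3 + 4·1 + 8·-2 + 2·3.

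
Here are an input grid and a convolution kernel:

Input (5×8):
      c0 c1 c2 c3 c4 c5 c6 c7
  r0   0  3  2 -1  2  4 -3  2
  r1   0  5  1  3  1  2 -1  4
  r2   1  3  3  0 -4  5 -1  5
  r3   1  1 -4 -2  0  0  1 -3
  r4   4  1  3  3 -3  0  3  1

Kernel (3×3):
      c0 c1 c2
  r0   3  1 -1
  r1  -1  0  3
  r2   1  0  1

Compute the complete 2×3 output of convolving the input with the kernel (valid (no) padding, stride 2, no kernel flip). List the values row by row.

Output[0,0]: The receptive field on the input at this output position is [0 3 2 / 0 5 1 / 1 3 3]. Elementwise product with the kernel and sum: 0·3 + 3·1 + 2·-1 + 0·-1 + 1·3 + 1·1 + 3·1.
Output[0,1]: The receptive field on the input at this output position is [2 -1 2 / 1 3 1 / 3 0 -4]. Elementwise product with the kernel and sum: 2·3 + -1·1 + 2·-1 + 1·-1 + 1·3 + 3·1 + -4·1.

8 4 4
-3 17 -3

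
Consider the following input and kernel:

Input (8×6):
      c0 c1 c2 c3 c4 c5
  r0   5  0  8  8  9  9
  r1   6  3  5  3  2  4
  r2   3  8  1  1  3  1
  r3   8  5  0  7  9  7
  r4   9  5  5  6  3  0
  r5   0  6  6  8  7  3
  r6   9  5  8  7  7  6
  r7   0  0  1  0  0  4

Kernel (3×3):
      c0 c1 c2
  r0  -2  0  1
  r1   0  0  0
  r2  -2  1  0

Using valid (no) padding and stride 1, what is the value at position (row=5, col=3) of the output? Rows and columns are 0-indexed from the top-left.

-13

The receptive field on the input at this output position is [8 7 3 / 7 7 6 / 0 0 4]. Elementwise product with the kernel and sum: 8·-2 + 3·1 + 0·-2 + 0·1.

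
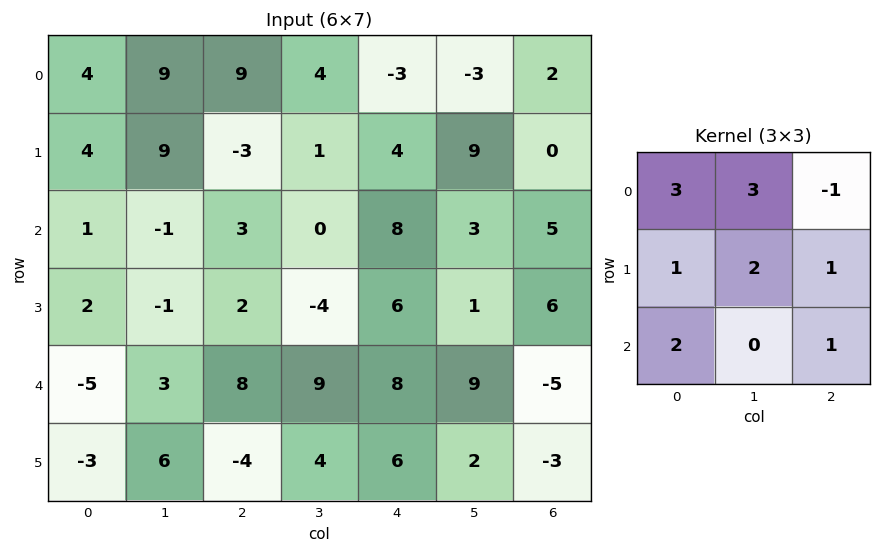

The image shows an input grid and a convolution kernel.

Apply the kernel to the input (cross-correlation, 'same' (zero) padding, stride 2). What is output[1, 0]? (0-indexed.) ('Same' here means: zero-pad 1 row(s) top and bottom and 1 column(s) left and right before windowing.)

3

The receptive field on the zero-padded input at this output position is [0 4 9 / 0 1 -1 / 0 2 -1]. Elementwise product with the kernel and sum: 0·3 + 4·3 + 9·-1 + 0·1 + 1·2 + -1·1 + 0·2 + -1·1.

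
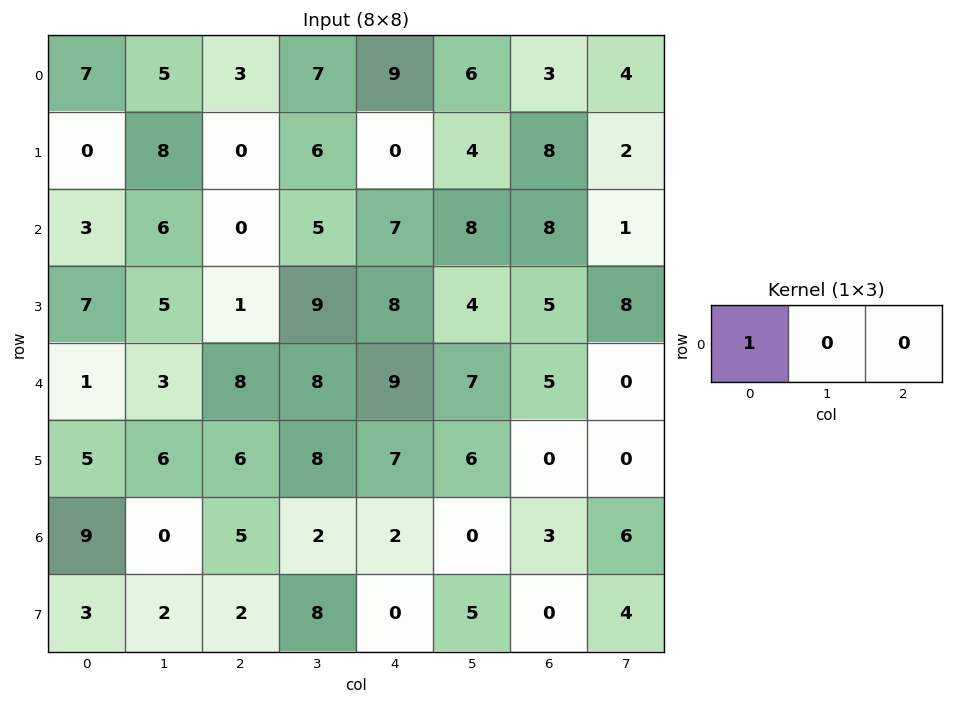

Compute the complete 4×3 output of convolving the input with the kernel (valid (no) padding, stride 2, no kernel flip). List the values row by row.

7 3 9
3 0 7
1 8 9
9 5 2

Output[0,0]: The receptive field on the input at this output position is [7 5 3]. Elementwise product with the kernel and sum: 7·1.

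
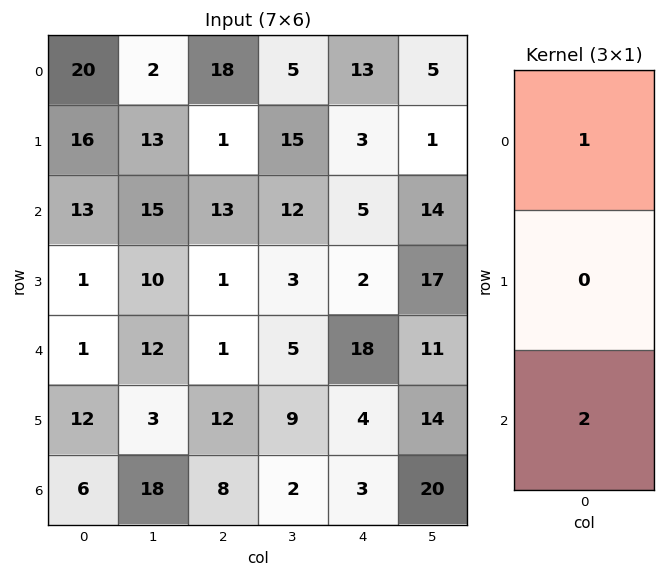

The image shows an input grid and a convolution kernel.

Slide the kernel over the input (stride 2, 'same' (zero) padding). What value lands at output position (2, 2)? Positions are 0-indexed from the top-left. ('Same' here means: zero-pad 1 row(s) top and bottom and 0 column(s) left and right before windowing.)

10

The receptive field on the zero-padded input at this output position is [2 / 18 / 4]. Elementwise product with the kernel and sum: 2·1 + 4·2.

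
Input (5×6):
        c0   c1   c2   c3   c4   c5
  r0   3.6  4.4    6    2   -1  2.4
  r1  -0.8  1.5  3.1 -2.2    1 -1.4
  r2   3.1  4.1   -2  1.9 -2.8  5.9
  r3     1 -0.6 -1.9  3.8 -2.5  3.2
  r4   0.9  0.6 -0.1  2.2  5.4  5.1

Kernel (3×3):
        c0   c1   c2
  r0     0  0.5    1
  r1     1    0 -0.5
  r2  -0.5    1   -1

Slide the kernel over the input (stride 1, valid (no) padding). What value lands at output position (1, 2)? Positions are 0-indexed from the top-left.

6.55

The receptive field on the input at this output position is [3.1 -2.2 1 / -2 1.9 -2.8 / -1.9 3.8 -2.5]. Elementwise product with the kernel and sum: -2.2·0.5 + 1·1 + -2·1 + -2.8·-0.5 + -1.9·-0.5 + 3.8·1 + -2.5·-1.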